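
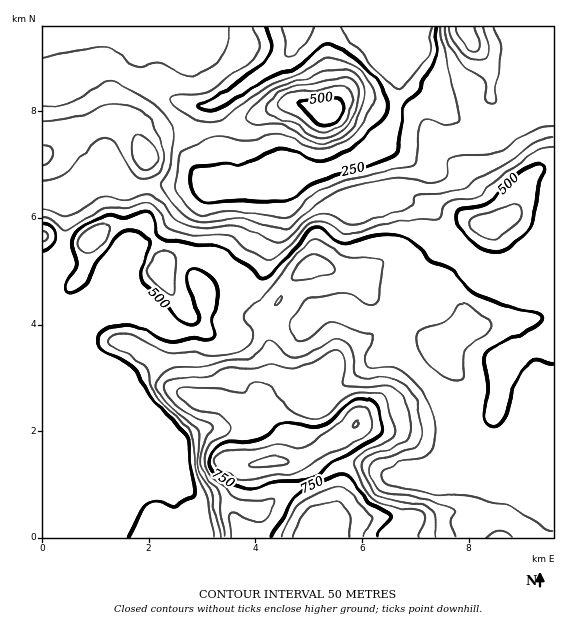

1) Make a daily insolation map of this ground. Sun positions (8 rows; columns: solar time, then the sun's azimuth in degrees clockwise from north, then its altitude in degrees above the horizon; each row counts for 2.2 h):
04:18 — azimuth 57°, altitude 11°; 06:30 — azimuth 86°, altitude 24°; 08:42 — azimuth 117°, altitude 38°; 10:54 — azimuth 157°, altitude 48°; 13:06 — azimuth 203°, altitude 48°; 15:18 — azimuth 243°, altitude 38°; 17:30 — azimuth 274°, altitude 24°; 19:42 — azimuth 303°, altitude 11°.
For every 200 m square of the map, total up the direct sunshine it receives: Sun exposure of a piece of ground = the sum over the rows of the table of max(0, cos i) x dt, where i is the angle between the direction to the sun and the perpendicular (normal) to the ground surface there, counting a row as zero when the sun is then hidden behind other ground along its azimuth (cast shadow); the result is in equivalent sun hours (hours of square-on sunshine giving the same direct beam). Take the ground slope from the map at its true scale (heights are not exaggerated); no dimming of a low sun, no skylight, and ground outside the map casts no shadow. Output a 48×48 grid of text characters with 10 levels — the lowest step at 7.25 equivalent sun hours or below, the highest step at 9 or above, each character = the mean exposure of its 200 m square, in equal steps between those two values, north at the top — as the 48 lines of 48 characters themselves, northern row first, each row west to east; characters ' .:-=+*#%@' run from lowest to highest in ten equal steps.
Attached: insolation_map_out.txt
#####*###########*#*+*####***######+++*#+=*#####
****++**#########*#***###++++**####++#%%#=*#####
*+++*****#######+*######+===-=+###+==*%%%#######
***###*********++#%%%*+=--=-..:+*+=:-*#%%%######
#######*****+==+#%%%*=.  :-:.  :=---+*##%%######
#####****##%###%%%*+-    .:---:-=++*############
###****+++*#%%%%%+=:   :---=++*++++*############
***++***+==++*##+=--=+#%#*+**###*****####%######
===+*###****+====+*##%%%%%%%%###**##**##%%%#####
+++*#%%##*+*######%%##%@@@%%%%%*++###**######*++
###%%%%#*+=*#%%%%%%%#*%%@%%%%%*++=###****###*+--
##%%%%%#*+-+#%%%%%%%***%%%%%%*++==####******=--=
##%%%###%%#**#%%%%%%*++*#%%%*++-:+*####***+=:-+*
%%%%###+%%%%#**%%%%%#######*+=-::-=*###**+=--+##
%%#######%%##*+##########*=:..::-===+****+==+##%
#####**#*+==+++*########+-::=+*###*+====++++*###
####+=--:::-==+**++++***==+##%%#####*+---==+*###
-+*+-.:--=------:..:-=+=..=+###+===+***+--=*##*#
 :=. :+###*=-:   .::--=:  :-=-::-==++###***#%###
+== -*#%%%#=-:.:-=++++=. ----::=+**####%%%%%%###
%#**%%%*##*==++==+***+- .==-==+*****##**%%%%#%##
%+*%%%*+#+-=*###*+++*+: -*+=+**#####**###%%%%###
##*######=+**#%%%#+++=:-*##**####%%##++#########
##+#####*#%#*###%%#**==#%%%%#####%####++########
###%####+#%%**######+=*%%%%%%%########*++*######
##%%#####+%%#*#####*++##%%%%%%%########*+++***##
##########*%%######**#%#######%#########***++***
######*+*###%%####################*****#****####
#####=::--+######%%#######*++*#####****###%%%%##
#####***+====++*###******+===*##%###**#%%%%%%###
####*%%%%#++=====--=+*++=--++*###########%######
#####**%%%#*+++-. .-+*=--=+#******##%%%######***
#######*#%*======++=+**+**##*==--=+#%%%#*####*#*
########*#*=---=+##***#%%%%#*-.:---*#%%%####*#%#
########+*%%#**+++*##**#%%#*-  -++=+*#%%%#####%%
########++#%%%%%##*##*++*#*-..:=**++*##%%#######
#######*+++#%%%%%%####+=---.:++=***+*###########
#######*++++#%%###%###*+=:.:*##*+**+*###########
########*++++#*=--+++++**++*%%%%%%####%%####%###
##########*++=+..::::-=+**%%%@@%@%%%###%%#######
############--+-=*+++***#%%%%%%%%%%#############
###########*-:*#%%%%%%%%%%##*=+###***###########
###########++-#%%@%%%%%%%#+==::=====+###########
##########====*%%%%%%###+--==:  ...:=+=++***####
#########+--==+**#%%%%*=:-=*+-.     .-=++++***##
########**+-=+=***####+-=*###*=--==--*###*******
########**#***=+##***+--*########%%#**####******
########*#####==*****+=+#########%%#**#######***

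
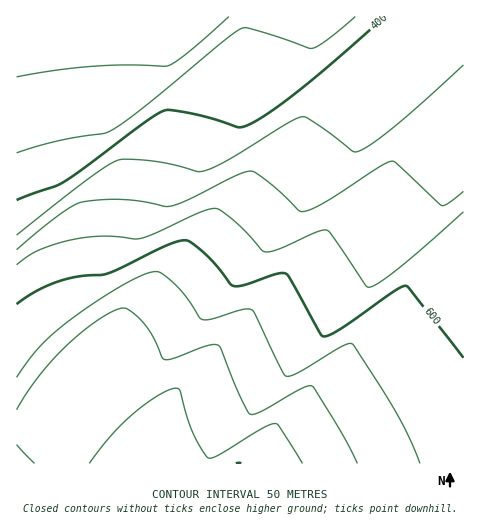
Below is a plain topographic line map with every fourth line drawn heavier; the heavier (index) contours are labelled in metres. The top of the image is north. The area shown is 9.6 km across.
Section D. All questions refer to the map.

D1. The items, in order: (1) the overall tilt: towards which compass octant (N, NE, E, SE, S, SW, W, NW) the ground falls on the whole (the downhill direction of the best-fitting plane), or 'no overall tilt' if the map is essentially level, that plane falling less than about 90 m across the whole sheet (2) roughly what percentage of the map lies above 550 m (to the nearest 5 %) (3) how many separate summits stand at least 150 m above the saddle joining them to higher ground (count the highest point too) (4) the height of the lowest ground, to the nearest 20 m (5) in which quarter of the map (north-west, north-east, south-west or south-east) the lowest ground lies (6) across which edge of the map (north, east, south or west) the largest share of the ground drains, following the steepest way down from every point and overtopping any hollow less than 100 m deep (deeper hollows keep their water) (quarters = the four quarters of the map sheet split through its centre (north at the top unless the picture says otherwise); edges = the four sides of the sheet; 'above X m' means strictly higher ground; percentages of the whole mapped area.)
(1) Overall the map slopes down towards the north.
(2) Ground above 550 m makes up about 50 % of the sheet.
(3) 1 summit rises at least 150 m above its surroundings.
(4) The lowest point is down at roughly 280 m.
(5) The lowest point lies in the north-west quarter of the map.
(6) Most of the ground drains across the northern edge.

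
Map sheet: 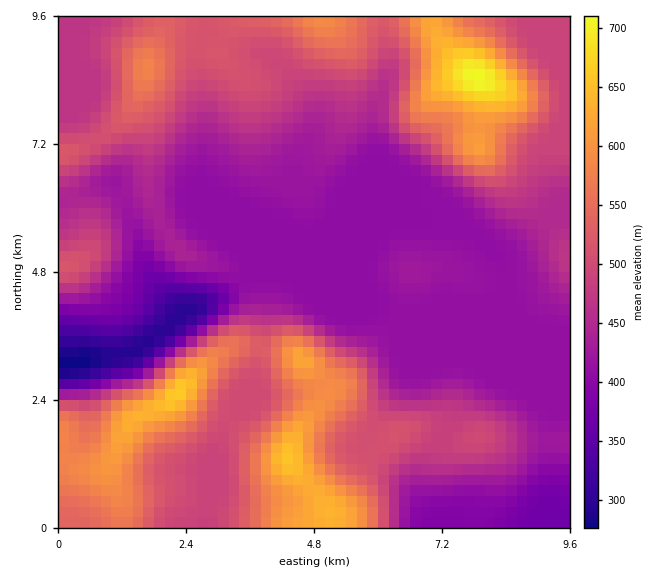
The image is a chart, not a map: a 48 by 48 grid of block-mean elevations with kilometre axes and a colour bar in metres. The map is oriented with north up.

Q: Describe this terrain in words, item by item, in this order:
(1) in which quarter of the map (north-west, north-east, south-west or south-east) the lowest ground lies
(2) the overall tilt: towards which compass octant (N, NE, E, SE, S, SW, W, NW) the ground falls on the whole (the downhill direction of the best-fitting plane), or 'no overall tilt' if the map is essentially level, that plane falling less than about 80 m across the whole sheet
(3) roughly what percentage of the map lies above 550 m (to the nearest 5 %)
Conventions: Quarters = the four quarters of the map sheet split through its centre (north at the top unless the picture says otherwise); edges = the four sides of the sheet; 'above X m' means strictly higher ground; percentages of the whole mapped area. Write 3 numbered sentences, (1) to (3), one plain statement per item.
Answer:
(1) The lowest ground is in the south-west quarter.
(2) On the whole the map has no overall tilt.
(3) About 20 % of the map lies above 550 m.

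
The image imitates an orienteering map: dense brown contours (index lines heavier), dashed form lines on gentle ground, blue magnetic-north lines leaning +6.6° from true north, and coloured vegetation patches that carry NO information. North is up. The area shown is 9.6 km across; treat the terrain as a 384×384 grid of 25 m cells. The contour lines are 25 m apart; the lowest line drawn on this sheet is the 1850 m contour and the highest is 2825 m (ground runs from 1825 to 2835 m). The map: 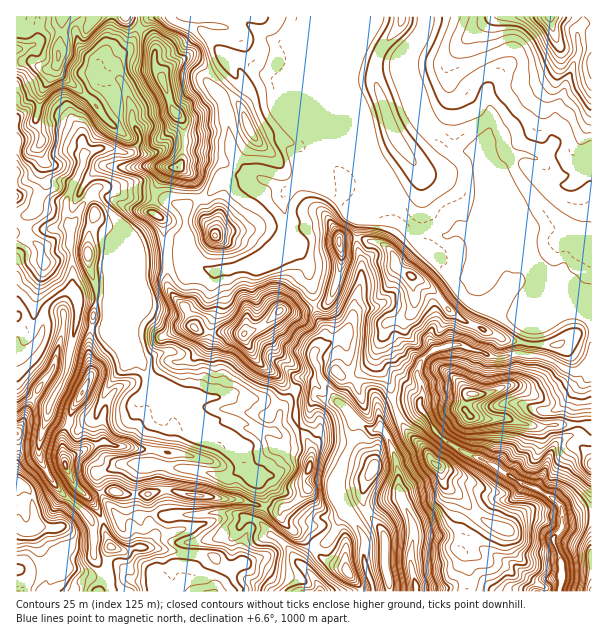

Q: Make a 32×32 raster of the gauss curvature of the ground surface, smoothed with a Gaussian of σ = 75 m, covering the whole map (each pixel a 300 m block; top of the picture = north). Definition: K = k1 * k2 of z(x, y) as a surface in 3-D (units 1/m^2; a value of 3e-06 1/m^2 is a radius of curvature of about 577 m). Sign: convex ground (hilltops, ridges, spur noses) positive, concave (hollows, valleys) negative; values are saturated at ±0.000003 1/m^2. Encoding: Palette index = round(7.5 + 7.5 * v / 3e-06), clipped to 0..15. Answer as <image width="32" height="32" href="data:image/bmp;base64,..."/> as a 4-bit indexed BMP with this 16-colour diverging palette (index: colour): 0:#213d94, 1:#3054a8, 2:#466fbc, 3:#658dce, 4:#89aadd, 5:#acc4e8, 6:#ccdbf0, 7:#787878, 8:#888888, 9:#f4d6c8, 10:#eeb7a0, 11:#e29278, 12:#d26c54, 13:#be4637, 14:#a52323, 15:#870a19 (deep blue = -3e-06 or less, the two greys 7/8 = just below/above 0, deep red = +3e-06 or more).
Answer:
<image width="32" height="32" href="data:image/bmp;base64,Qk12AgAAAAAAAHYAAAAoAAAAIAAAACAAAAABAAQAAAAAAAACAAATCwAAEwsAABAAAAAAAAAAlD0hAKhUMAC8b0YAzo1lAN2qiQDoxKwA8NvMAHh4eACIiIgAyNb0AKC37gB4kuIAVGzSADdGvgAjI6UAGQqHAHd3eIiHh4d3d2OHd2d3eDqHh3Z5d4eYiXb5emh3h5j2h3d9WWd4eEY4mKdph3h6DJboSYd4h4iadVa1pWeNe3J1YxqFl2aSxmWDdnZ2d6pzqGsODUrIaHX6dZuJeIbiZcLV9ZdoaHiZenqWiWeCpXoI83l2l4d3dpd6mO+Kh6aImHlZh3eHh4dnZjY0R3d3Z9cEeIiHd3h2iISiVu9Hh4cHfFeIeHh4dZiaZcenqId4m3yld3d4hkd2Zmd3q1xneIeY93aXeniYWmd3XJiXdneIdld2eGaYaNeIhjeWhleYiFcoeC9Q9Hh3mJh3eJiIh3e3t3qXeaT8CXeGh4h3h3d2ajd4Wohnlnt3d3SYd3d3inhndmh4aVaFaYjHiIiHh3pop4hoRniHdoioh4d3eHh4h2iIaK9neH+EdoeHeHh4eIiHinSaZ3dwqGd3h3eHd3eFdmmIVoeHdoh3eHd4h3d2d5iTZieId3eHh4d3d3iIiJWHNf93eHeHd4eHh3eHd2iJhpZzd3d4d3d4d3h3d3h3eWuJU3eJd3iHh4d4iIiHpZmHiNx3iIiIiHiHeId3h2XEd3gndneIh3iHiIh4d4iIZod6mpeHh3d4eHh3d3d4h6iHaYdYd3d3d3h4d4iHh3mEmXuXaIiIeHd3d4d4mIeHeJZRt3eId3iIiXh3h2qH"/>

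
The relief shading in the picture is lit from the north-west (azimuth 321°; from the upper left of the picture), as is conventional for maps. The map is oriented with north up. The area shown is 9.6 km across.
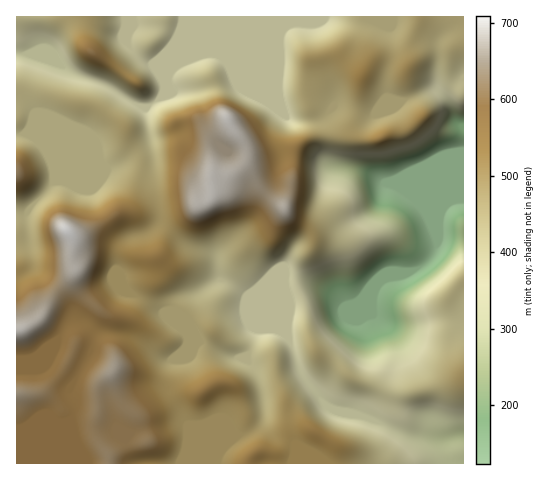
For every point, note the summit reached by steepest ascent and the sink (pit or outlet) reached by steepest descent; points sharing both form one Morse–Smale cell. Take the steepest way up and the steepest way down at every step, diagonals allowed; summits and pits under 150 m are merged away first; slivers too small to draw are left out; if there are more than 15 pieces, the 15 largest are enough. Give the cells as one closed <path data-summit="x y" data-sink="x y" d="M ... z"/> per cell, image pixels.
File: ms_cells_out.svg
<path data-summit="67 231" data-sink="463 200" d="M463 16l-280 1-2 16-19 43 2 7 0 12 9-3 34-5 25-9 0-5 21 21 17 10 18 15 5 2 21 0 8-2 6 13-2 23 6 10 32 5 21 13 12 2 41 18 10 0-8 13-2 25-6 15-18 14-14 2-16 6-14 19-12 6-12 3-12-12-11-7-21-10-15-2-3 3 2 14 4 12-3 32-11-6-24-24-6-11-28-17-1-16-4-9-28-9-27-23 0-13-5-23 1-32-8-44-44-25-28-10-26-16-17-5-15 1 0 79 15 2 12 11 9 16 2 14-2 9-26 28-10 1 1 250 447-1z"/><path data-summit="228 119" data-sink="463 200" d="M234 74l-2 4-25 9-41 7-20 15 8 44-1 32 5 23 0 13 27 23 28 9 3 4 1 15 3 8 14 6 12 9 6 11 22 22 13 8 3-22 0-10-6-18 0-8 3-3 15 2 21 10 11 7 12 12 24-9 14-19 16-6 14-2 18-14 6-15 2-25 7-13-9 0-41-18-12-2-21-13-32-5-6-10 2-23-6-13-8 2-21 0-5-2-18-15-17-10z"/><path data-summit="91 52" data-sink="463 200" d="M182 16l-165 0-1 37 15 0 17 5 26 16 28 10 25 16 19 8 17-13 1-12-2-7 19-43 2-7z"/><path data-summit="17 174" data-sink="463 200" d="M27 134l-11 0 1 79 9 0 22-23 6-10-1-14-8-16-11-13z"/>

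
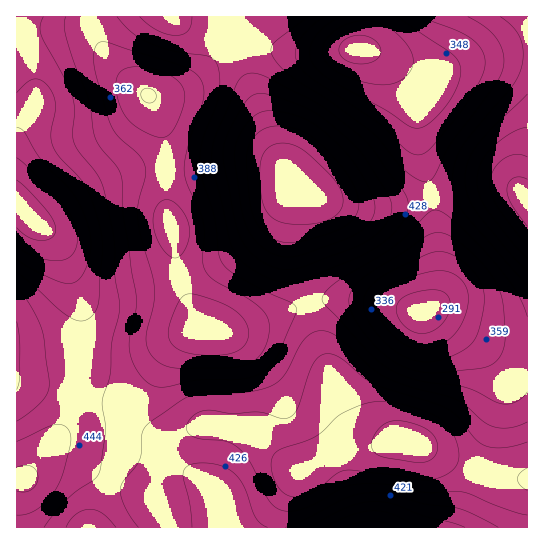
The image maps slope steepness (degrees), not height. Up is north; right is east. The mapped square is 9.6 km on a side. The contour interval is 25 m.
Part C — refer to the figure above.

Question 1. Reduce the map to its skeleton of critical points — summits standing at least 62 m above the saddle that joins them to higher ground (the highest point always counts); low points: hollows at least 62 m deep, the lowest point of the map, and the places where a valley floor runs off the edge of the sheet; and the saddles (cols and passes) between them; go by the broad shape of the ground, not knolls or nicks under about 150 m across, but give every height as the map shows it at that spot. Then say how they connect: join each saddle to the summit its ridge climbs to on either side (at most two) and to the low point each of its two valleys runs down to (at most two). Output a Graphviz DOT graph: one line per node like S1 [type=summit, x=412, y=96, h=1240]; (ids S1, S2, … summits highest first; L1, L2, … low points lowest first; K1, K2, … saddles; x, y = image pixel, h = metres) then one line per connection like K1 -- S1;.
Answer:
graph terrain {
  S1 [type=summit, x=305, y=191, h=547];
  S2 [type=summit, x=22, y=209, h=537];
  S3 [type=summit, x=527, y=202, h=537];
  S4 [type=summit, x=410, y=442, h=510];
  L1 [type=low, x=425, y=311, h=285];
  L2 [type=low, x=358, y=49, h=291];
  L3 [type=low, x=149, y=95, h=323];
  L4 [type=low, x=369, y=527, h=336];
  K1 [type=saddle, x=477, y=471, h=465];
  K2 [type=saddle, x=110, y=479, h=421];
  K3 [type=saddle, x=431, y=197, h=405];
  K4 [type=saddle, x=309, y=303, h=403];
  K1 -- S4;
  K1 -- L1;
  K1 -- L4;
  K2 -- S2;
  K2 -- S4;
  K2 -- L4;
  K3 -- S1;
  K3 -- S3;
  K3 -- L1;
  K3 -- L2;
  K4 -- S1;
  K4 -- S4;
  K4 -- L1;
  K4 -- L3;
}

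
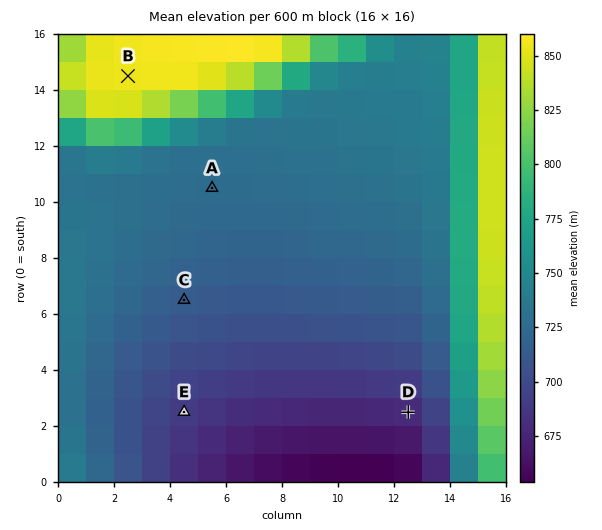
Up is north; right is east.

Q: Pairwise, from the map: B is higher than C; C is lower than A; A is higher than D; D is lower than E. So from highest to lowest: B A C E D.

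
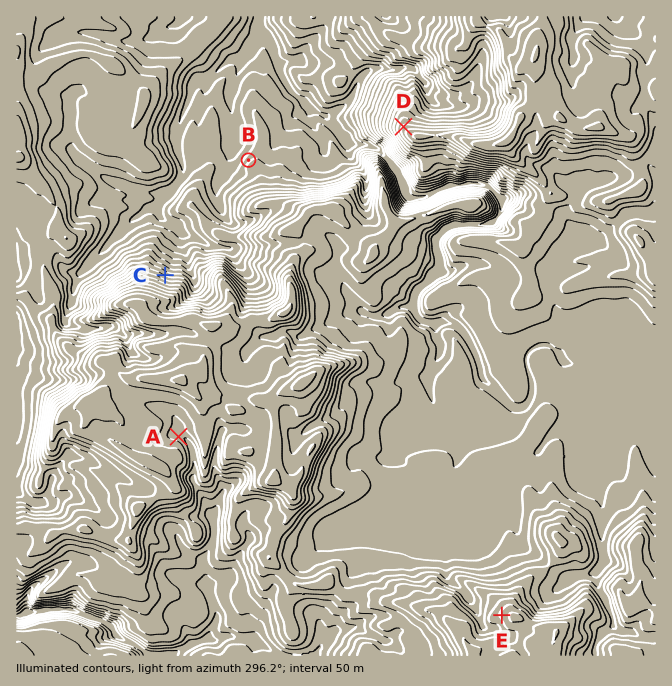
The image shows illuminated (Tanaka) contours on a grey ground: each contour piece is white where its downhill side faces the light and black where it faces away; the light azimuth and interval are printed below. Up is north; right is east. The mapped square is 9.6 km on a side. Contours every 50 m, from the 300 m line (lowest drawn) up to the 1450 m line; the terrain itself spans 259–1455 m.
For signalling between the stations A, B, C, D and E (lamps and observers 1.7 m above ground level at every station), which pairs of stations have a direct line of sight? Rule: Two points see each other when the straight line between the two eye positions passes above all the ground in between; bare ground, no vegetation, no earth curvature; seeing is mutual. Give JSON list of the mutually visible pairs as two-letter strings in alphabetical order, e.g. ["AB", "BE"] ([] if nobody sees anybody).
["BC", "BD", "CD"]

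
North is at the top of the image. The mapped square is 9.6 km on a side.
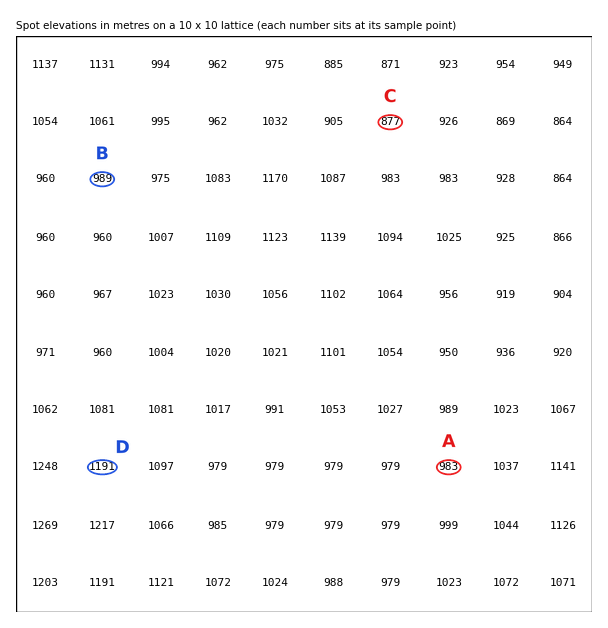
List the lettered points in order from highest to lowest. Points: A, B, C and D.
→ D B A C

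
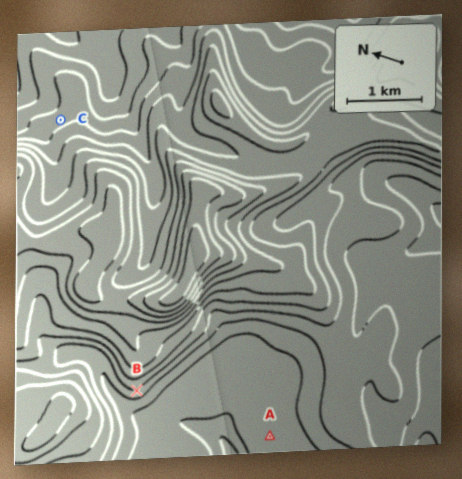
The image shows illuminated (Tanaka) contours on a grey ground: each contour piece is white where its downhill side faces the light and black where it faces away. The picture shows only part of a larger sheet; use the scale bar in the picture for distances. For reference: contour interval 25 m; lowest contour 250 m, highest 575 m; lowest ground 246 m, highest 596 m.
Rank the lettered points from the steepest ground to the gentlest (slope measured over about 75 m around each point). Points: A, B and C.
B C A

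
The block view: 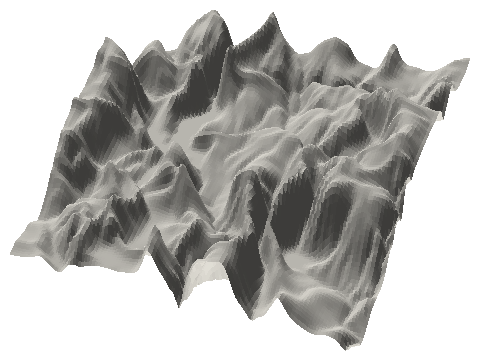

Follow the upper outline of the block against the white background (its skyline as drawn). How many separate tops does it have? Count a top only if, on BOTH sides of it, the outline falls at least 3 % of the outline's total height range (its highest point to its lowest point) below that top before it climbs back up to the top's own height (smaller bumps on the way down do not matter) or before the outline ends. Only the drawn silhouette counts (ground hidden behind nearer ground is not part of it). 6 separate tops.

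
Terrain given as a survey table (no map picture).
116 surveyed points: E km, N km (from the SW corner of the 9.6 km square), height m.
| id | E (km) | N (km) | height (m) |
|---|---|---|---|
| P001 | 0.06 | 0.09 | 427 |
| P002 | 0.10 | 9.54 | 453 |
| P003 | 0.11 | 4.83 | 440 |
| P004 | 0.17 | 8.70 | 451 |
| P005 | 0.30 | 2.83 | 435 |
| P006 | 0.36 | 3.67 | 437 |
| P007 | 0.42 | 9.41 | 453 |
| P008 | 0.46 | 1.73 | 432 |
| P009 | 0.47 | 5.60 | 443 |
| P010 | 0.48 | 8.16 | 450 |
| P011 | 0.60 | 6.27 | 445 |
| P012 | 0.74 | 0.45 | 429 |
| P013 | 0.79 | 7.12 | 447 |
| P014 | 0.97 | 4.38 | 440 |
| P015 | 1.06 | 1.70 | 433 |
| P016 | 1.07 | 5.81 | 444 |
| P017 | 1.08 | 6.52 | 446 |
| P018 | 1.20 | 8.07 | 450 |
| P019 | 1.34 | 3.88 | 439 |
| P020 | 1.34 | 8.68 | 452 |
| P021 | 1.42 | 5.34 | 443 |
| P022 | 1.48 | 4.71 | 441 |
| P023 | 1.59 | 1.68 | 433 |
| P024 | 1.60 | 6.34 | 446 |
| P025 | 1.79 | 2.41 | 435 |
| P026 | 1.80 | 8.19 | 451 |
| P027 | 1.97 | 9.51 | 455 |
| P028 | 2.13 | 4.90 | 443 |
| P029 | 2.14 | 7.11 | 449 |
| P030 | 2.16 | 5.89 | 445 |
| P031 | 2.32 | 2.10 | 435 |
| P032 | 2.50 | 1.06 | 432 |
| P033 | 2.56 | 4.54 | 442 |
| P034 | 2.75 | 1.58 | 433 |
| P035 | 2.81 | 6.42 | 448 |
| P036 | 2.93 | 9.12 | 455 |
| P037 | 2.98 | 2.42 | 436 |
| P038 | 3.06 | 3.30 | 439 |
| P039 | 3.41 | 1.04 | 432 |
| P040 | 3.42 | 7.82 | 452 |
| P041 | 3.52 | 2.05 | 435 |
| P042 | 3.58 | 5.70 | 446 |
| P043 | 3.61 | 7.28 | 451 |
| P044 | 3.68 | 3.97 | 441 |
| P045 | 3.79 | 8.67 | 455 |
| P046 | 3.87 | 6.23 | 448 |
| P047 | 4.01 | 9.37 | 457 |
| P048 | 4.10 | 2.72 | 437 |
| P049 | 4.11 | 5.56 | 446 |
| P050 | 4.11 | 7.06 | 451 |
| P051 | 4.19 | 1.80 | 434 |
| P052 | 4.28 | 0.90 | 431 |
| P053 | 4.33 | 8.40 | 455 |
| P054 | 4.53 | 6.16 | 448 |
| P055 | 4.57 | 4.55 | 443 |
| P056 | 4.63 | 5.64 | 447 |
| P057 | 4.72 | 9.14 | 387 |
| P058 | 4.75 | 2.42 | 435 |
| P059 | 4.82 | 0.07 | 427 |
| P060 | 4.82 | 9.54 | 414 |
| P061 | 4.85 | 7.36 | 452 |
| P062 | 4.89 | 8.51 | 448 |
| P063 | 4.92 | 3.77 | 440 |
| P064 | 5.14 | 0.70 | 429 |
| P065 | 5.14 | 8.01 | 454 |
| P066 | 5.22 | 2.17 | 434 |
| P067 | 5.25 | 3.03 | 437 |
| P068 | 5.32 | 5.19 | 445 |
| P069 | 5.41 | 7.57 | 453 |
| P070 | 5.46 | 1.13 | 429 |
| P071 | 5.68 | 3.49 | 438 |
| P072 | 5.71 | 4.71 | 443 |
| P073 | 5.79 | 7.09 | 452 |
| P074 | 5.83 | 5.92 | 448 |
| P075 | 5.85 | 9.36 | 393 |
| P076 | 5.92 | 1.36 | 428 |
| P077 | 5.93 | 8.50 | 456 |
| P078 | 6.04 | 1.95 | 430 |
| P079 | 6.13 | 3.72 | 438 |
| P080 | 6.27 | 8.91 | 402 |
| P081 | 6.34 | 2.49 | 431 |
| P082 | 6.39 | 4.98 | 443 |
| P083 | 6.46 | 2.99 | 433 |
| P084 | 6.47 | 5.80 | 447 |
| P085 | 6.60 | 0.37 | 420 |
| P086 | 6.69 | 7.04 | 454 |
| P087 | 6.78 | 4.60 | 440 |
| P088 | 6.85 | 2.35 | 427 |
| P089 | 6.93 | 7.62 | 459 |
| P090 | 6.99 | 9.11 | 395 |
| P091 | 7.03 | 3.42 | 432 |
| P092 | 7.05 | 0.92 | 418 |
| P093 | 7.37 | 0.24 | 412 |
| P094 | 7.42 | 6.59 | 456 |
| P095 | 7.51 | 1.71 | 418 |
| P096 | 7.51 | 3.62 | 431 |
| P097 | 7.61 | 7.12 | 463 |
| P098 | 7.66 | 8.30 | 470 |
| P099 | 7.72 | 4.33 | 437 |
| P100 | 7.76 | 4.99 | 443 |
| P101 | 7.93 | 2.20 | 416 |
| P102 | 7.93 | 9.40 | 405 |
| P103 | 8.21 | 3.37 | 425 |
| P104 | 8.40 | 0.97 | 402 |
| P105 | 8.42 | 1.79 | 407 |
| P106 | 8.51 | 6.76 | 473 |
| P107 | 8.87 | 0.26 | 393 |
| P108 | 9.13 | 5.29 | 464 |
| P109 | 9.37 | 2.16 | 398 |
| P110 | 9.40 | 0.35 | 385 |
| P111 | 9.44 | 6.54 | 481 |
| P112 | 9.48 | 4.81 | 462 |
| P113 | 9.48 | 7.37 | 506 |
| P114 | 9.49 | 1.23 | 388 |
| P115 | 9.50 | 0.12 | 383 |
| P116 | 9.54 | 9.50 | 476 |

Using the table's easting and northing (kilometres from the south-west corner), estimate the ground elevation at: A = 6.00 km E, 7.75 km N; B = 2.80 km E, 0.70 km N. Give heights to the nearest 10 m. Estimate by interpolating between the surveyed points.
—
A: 450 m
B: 430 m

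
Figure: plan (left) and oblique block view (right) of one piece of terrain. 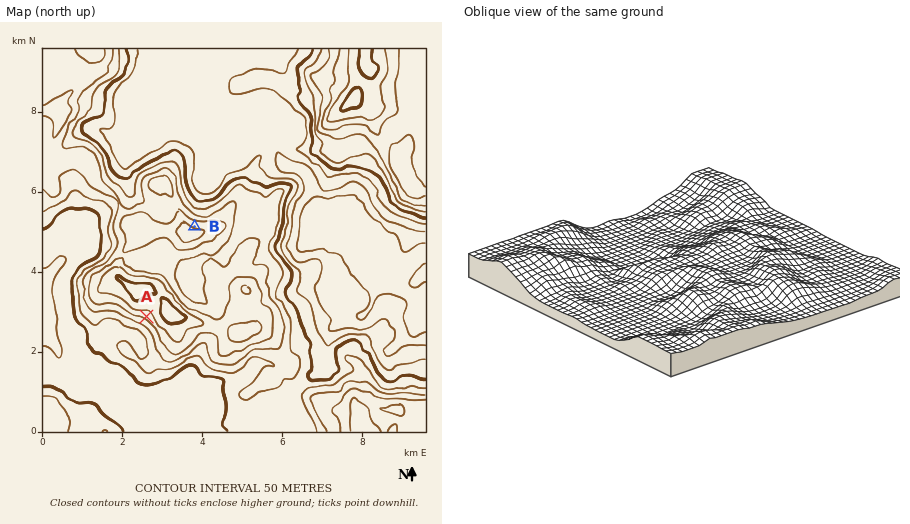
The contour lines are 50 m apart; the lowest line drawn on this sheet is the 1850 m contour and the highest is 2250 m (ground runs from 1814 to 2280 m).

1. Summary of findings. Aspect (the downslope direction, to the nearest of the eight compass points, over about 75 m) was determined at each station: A SW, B N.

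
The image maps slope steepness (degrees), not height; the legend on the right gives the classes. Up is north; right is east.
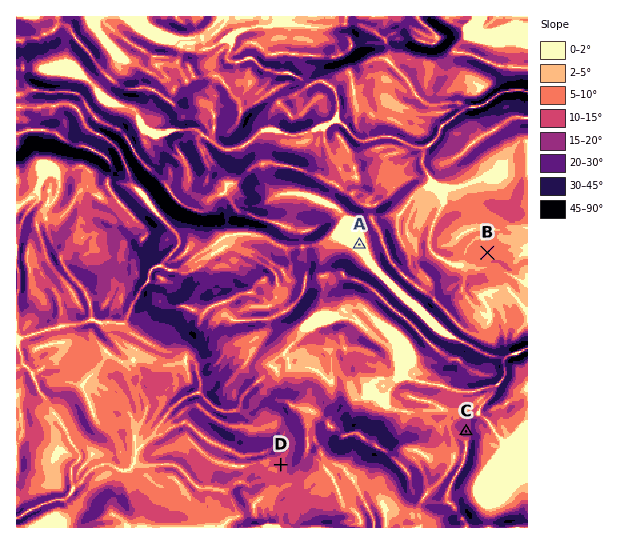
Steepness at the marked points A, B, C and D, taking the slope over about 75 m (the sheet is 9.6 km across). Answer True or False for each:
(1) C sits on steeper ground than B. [True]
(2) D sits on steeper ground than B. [True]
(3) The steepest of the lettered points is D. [False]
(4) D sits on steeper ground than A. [True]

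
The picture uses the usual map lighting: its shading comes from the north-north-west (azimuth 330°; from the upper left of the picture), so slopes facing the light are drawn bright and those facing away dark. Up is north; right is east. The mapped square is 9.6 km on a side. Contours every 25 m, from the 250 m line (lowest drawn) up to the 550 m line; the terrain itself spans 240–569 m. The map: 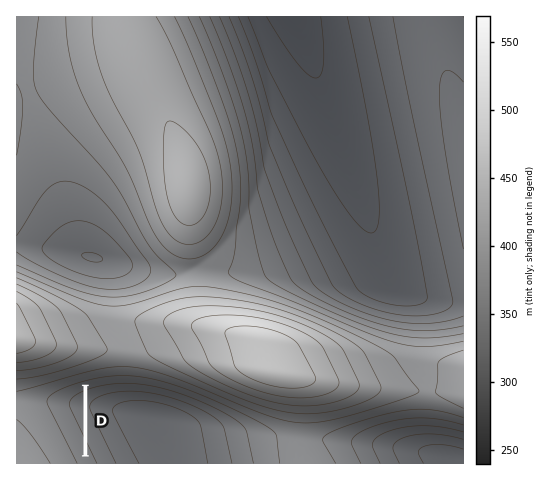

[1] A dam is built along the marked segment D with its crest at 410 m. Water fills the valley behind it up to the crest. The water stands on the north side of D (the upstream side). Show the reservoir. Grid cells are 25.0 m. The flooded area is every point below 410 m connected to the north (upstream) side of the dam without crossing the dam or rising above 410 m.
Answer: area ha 38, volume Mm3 3.8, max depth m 27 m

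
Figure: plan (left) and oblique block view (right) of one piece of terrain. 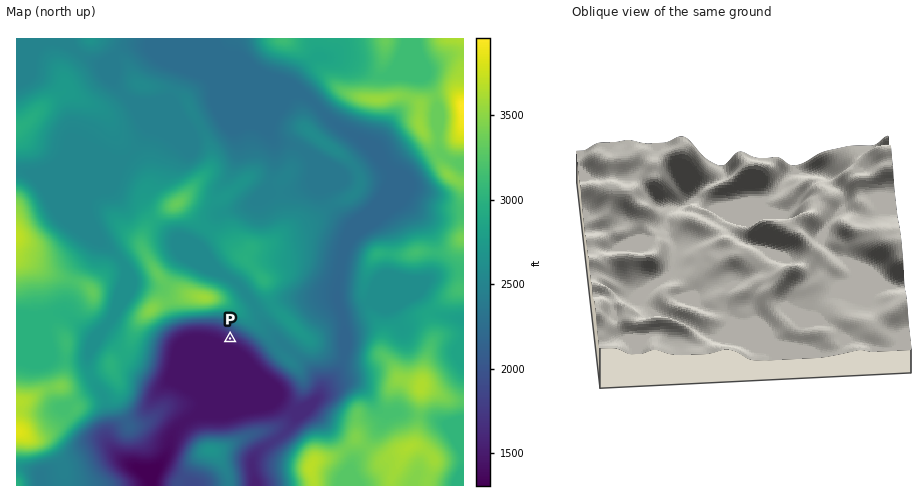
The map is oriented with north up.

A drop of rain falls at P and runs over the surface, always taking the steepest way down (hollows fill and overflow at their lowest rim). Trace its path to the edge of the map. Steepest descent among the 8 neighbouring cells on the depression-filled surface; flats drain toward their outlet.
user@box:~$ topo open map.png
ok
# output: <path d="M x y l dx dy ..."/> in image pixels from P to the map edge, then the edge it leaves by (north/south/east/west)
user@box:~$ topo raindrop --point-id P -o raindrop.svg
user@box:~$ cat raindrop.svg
<path d="M230 338l-3 4 0 40-38 37-6 3-9 10-3 8-2 8-4 9-7 9-1 8-6 11"/>
exit: south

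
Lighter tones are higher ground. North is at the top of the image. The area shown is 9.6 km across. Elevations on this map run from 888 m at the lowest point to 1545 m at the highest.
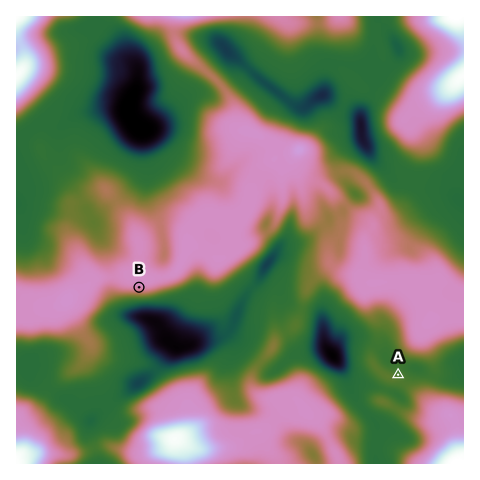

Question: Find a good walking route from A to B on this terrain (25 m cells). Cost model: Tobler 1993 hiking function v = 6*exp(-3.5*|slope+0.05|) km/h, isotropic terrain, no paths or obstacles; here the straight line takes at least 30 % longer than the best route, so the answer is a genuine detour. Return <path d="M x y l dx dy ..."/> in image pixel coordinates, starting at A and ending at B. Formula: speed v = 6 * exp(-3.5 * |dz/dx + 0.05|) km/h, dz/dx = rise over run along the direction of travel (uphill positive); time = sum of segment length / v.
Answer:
<path d="M398 375l-16-17-4-7-7-7-3-7-4-3-11-6-3-2-14-7-8-8-7-4-30 0-31-15-9 0-2-1-45 0-2-1-58 0-5-3"/>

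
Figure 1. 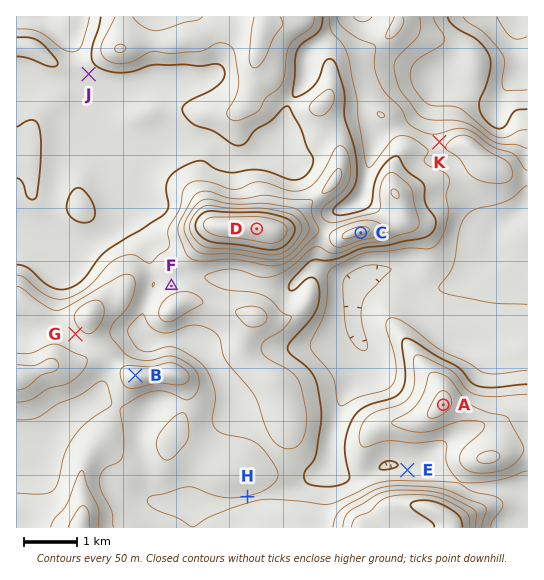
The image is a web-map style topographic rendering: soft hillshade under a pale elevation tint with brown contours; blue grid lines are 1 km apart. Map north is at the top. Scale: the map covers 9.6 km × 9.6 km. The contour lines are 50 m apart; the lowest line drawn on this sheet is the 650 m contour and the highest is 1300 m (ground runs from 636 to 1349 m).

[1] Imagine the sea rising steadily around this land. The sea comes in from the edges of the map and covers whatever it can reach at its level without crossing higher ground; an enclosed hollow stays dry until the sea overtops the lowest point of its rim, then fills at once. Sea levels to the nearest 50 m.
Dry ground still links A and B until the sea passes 1050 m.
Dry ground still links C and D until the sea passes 1100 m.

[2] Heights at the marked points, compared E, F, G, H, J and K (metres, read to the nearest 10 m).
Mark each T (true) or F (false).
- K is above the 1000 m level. F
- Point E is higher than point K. T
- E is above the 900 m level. T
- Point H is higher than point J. T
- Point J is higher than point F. F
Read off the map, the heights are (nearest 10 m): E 1010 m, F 1070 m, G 1130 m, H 1050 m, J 980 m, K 930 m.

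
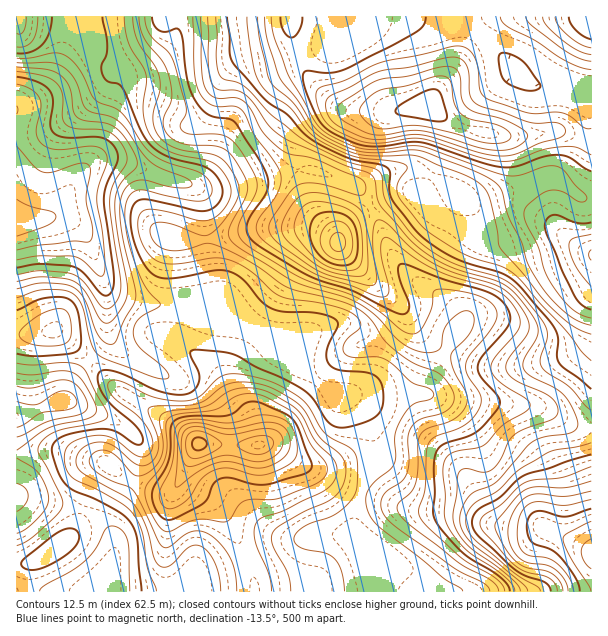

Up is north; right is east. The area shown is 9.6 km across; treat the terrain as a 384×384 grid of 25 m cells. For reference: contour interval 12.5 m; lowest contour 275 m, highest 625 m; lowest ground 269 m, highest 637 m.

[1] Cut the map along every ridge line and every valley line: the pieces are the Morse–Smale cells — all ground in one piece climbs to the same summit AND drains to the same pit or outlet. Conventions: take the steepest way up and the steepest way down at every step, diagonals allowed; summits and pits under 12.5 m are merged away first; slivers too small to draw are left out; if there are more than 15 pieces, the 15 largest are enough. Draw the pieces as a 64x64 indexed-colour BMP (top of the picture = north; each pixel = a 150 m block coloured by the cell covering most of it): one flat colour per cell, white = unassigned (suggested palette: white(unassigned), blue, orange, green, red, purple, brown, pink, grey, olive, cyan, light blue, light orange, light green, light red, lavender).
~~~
<image width="64" height="64" href="data:image/bmp;base64,Qk12CAAAAAAAAHYAAAAoAAAAQAAAAEAAAAABAAQAAAAAAAAIAAATCwAAEwsAABAAAAAAAAAA////ALR3HwAOf/8ALKAsACgn1gC9Z5QAS1aMAMJ34wB/f38AIr28AM++FwDox64AeLv/AIrfmACWmP8A1bDFAMzMzMzMmZmZkRERERERERERERERAAAABEREREREREREzMzMzMyZmZmREREREREREREREREAAABERERERERERETMzMzMzJmZmZEREREREREREREREQAERERERERERERERADMzMzMyZmZERERERERERERERERREREREREREREREREAADMzMzJmZmRERERERERERERERREREREREREREREREQAAAzMzMmZmZERERERERERERERRERERERERERERERERAAAAMzMyZmZkRERERERERERERFEREREREREREREREREAAAADMyZmZmREREREREREREREUREREREREREREREREQAAAAMyZmZmZERERERERERERERRERERERERERERERERAAAAO6ZmZmZkRERERERERERERFEREREREREREREREREDu7u7pmZmZmREREREREREREREURERERERERERERERETu7u7umZmZl3cRERERERERERERFERERERERERERERERO7u7u7pmZd3dxEREREREREREREURERERERERERERERE7u7u7u6Xd3d3cRERERERERERERRERERERERERERERETu7u7u53d3d3dxEREREREREREREURERERERERERERERHfu7nd3d3d3d3cRERERERERERERREREREREREREREREd3d3d3d3d3d3dxERERERERERERFERERERERERERERER3d3d3d3d3d3dxEREREREREREREURERERERERERERERHd3d3d3d3d3dxEREREREREREREURERERERERERERERmd3d3d3d3d3cRERERERERERERERREREREREREREREZmbd13d3d3d3cRERERERERERERERRERERERERERERGZmZt3d13d3d3ERERERERERERERERRERERERGZmZmZmZmZm3d3dd3dxEREREREREREREREVVVVVVVVmZmZmZmZmZmbd3d13dxERERERERERERERFVVVVVVVVWZmZmZmZmZmZt3d3ddxERERERERERERERFVVVVVVVVVVmZmZmZmZmZm3d3d3RERERERERERERERFVVVVVVVVVVWZmZmZmZmZmbd3d3YgREREREREREREREVVVVVVVVVVVVmZmZmZmZmZt3d3YiIEREREREREREREVVVVVVVVVVVVWZmZmZmZmZm3d3YiIgRERERERERERFVVVVVVVVVVVVVVmZmZmZmZmaIiIiIiBERERERERERVVVVVVVVVVVVVVVWZmZmZmZmZoiIiIiIERERERERERVVVVVVVVVVVVVVVVZmZmZmZmZmiIiIiIgRERERERFVVVVVVVVVVVVVVVVVVmZmZmZmZmaIiIiIiBESIiIiIlVVVVVVVVVVVVVVVVVmZmZmZmZmZoiIiIiIIiIiIiIiVVVVVVVVVVVVVVVVZmZmZmZmZmZmiIiIiIgiIiIiIiJVVVVVVVVVVVVVVVZmZmZmZmZmZmaIiIiIgiIiIiIiIlVVVVVVVVVVVVVbtmZmZmZmZmZmZoiIiIiCIiIiIiIlVVVVVVVVVVVVVVu7ZmZmZmZmZmZmiIiIiIIiIiIiIiVVVVVVVVVVVVVVu7tmZmZmZmZmZmaIiIiIIiIiIiIiJVVVVVVVVVVVVVu7u7ZmZmZmZmZmZoiIiIgiIiIiIiIlVVVVVVVVVVVVW7u7u2ZmZmZmZmZmiIiIgiIiIiIiIiVVVVVVVVVVVVVbu7u7ZmZmZmZmZmYiKIgiIiIiIiIiJVVVVVVVVVVVVbu7u7u2ZmZmZmZmZiIiIiIiIiIiIiIlVVVVVVVVVVVVu7u7u7ZmZmZmZmZmIiIiIiIiIiIiIiVVVVVVVVVVVVu7u7u7tmZmZmZmZmYiIiIiIiIiIiIiVVVVVVVVVVVVu7u7u7uzMzM2ZmZmMyIiIiIiIiIiIiIzMzNVVVVVVVM7u7u7szMzMzMzZmMzIiIiIiIiIiIiIiMzMzMzVVUzMzM7u7szMzMzMzMzMzMiIiIiIiIiIiIiIjMzMzMzMzMzMzMzMzMzMzMzMzMzMyIiIiIiIiIiIiIiMzMzMzMzMzMzMzMzMzMzMzMzMzMzIiIiIiIiIiIiIiIjMzMzMzMzMzMzMzMzMzMzMzMzMzMiIiIiIiIiIiIiIiMzMzMzMzMzMzMzMzMzMzMzMzMzMyIiIiIiIiIiIiIiIzMzMzMzMzMzMzMzMzMzMzMzMzMzIiIiIiIiIiIiIiIiMzMzMzMzMzMzMzMzMzMzMzMzMzMiIiIiIiIiIiIiIiIzMzMzMzMzMzMzMzMzMzMzMzMzM/IiIiIiIiIiIiIiIjMzMzMzMzMzMzMzMzMzMzMzMzMz//IiIiIiIiIiIiIiMzMzMzMzMzMzMzMzMzMzMzMzMzr//yIiIiIiIiIiIiIzMzMzMzMzMzMzMzMzMzMzOqqqqv//IiIiIiIiIiIiIiMzMzMzMzMzMzMzMzMzMzOqqqqq///yIiIiIiIiIiIiIiMzMzMzMzMzMzMzMzMzOqqqqqr///IiIiIiIiIiIiIiIiIzMzMzMzMzMzMzMzOqqqqqqv//8iIiIiIiIiIiIiIiIiIiMzMzMzMzMzMzOqqqqqqq///yIiIiIiIiIiIiIiIiIiIiMzMzMzMzMzOqqqqqqqr///IiIiIiIiIiIiIiIiIiIiIjMzMzMzMzOqqqqqqqqv//8iIiIiIiIiIiIiIiIiIiIiMzMzMzMzqqqqqqqqqq"/>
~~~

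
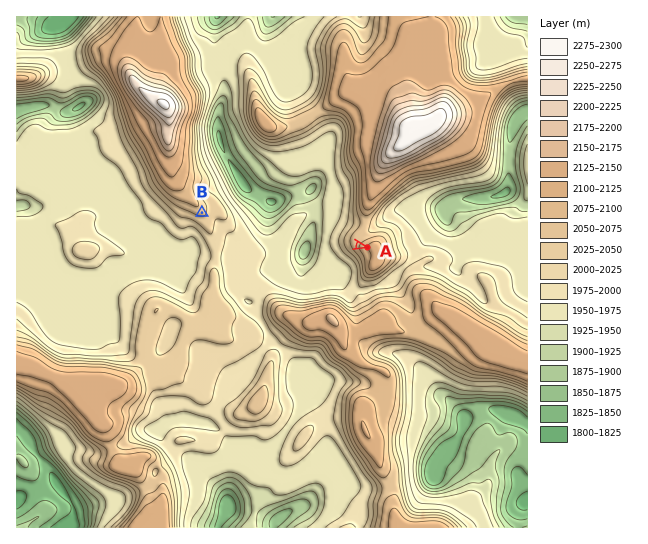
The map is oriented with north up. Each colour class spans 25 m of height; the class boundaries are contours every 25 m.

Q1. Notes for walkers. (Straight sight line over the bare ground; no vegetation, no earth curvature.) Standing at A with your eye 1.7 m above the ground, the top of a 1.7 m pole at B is in view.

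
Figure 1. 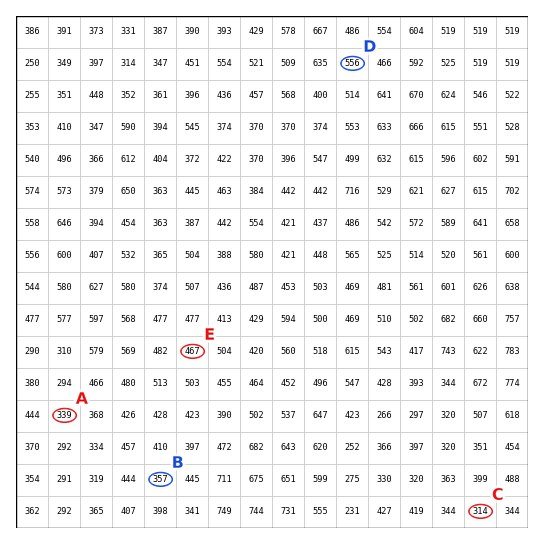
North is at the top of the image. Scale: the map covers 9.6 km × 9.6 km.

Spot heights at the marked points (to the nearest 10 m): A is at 340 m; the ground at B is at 360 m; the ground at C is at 310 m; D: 560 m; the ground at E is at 470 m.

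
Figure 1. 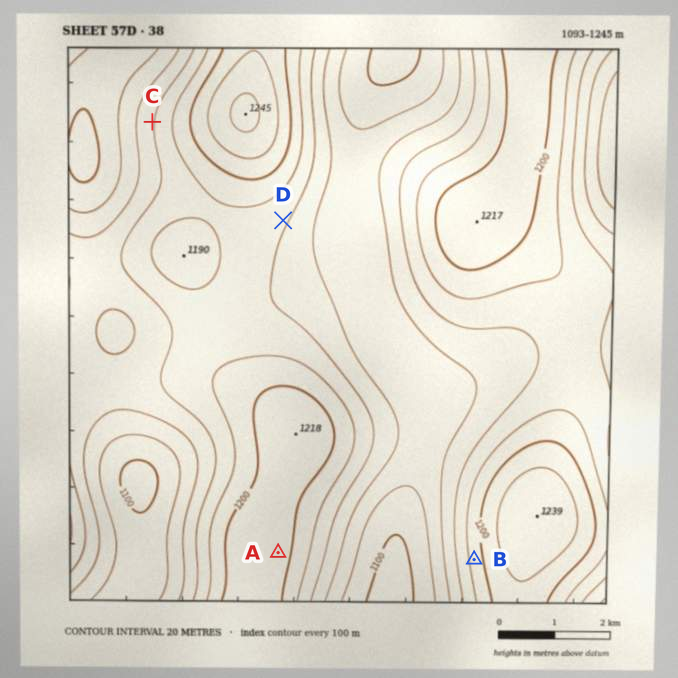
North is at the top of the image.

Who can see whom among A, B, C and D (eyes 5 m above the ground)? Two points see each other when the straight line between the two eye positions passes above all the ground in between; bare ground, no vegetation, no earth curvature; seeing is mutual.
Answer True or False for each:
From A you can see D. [False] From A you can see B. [True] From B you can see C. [False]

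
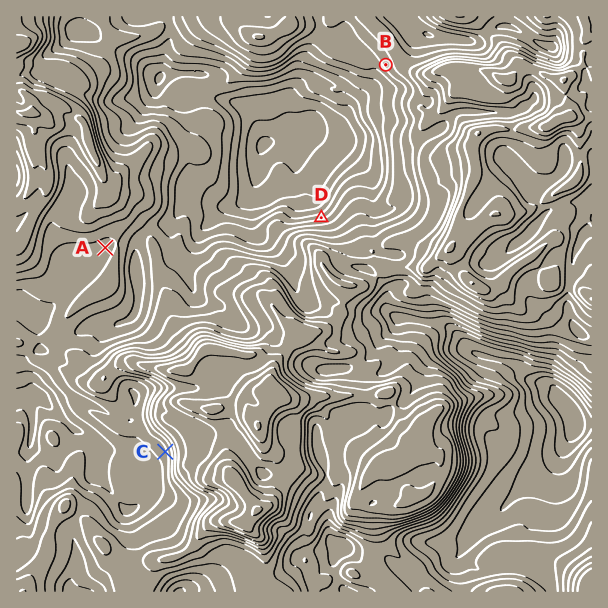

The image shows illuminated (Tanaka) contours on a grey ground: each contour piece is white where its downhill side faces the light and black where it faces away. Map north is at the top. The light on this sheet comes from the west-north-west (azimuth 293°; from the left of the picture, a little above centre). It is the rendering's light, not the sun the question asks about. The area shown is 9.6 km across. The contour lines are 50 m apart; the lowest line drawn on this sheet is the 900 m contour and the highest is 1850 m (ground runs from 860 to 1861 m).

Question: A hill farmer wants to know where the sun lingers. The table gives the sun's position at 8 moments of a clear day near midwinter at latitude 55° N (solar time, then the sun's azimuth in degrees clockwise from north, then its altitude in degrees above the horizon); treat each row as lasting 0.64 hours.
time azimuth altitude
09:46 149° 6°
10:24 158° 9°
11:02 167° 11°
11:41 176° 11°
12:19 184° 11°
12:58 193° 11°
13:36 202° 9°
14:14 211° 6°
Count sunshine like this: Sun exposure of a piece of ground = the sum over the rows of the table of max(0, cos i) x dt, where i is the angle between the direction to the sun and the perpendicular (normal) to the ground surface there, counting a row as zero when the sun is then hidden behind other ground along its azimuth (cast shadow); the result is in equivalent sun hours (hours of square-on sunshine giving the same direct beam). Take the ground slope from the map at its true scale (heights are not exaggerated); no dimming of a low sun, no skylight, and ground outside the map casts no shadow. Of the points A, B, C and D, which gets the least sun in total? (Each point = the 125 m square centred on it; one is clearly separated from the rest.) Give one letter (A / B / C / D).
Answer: D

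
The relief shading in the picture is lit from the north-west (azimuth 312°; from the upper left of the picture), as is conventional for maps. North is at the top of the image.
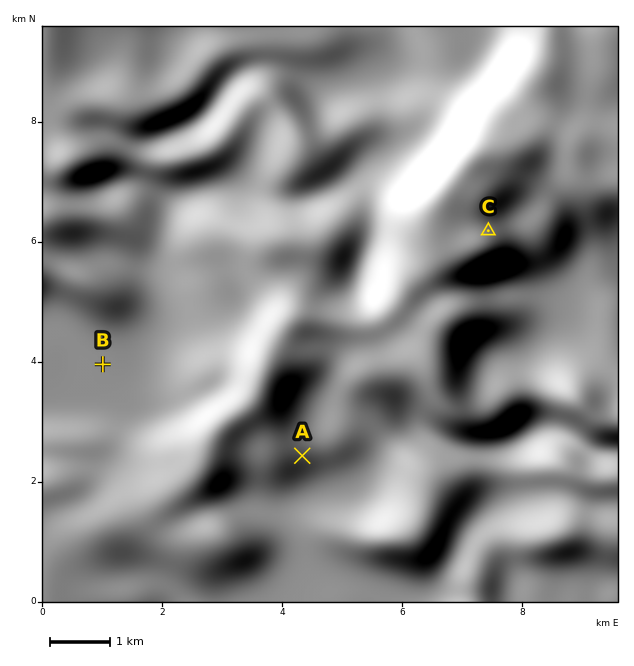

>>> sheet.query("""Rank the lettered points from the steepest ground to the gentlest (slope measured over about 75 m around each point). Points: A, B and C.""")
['C', 'A', 'B']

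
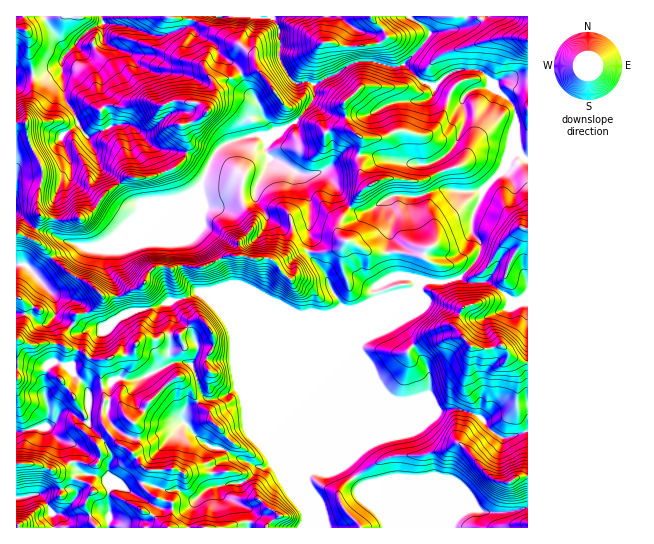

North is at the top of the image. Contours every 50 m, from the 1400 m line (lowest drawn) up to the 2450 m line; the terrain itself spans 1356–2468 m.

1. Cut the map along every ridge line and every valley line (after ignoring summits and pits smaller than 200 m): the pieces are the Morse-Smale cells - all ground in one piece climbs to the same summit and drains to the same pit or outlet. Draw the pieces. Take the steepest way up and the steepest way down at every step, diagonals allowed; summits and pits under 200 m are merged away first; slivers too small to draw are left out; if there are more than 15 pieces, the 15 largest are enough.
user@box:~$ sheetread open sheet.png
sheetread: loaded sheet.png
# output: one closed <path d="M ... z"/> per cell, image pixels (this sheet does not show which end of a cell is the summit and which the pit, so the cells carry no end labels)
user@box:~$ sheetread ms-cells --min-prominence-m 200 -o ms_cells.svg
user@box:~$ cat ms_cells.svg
<path d="M271 16l-78 0-5 10 3 1 7 8 13 6 6 6 2 6 20 16 9 22 8 8 8 20 7 10 6 4-7 3-16-1-29 9-10 9-17 36-16 10-24 24-53 22-18 3-22-7-16-9-10-3-4 1-4 9-14-6 0 80 14 2 11 9 7-1 6-7 20 15 8 1 8-4 18-1 6-7 15-8 24-4 15-7 10-1 22-8 45 19 40 0 15 5 10-3 22 2 12-6 14 0 24-9-4-2-3-12 17-9 14-1 16 5 20 2 18-6 14-15 5-11 0-9-8-9 0-15 9-20 2-8 21-21 9-22 3-33-4-11-17-14-10-16-8-4-18 0-8 3-17 15-11-4-18-18-16 2-15-6-16 0-41 23-10-3-12 2-4-4-11-18-1-34z"/><path d="M418 289l-4 3-27 5-28 12-14 0-12 6-22-2-5 3-20-5-40 0-41-18-8-1-10 5-18 4-15 7-24 4-15 8-6 7-18 1-8 4-8-1-20-15-6 7-7 1-11-9-14-2-1 25 15 7 12-2 18 1 5 4 16 3 9 8 14 0-4 6 0 20 4 13-2 8 0 17 6 11 12 11 8 4 8 9 4 8 7 4-4 9 0 8 11 10 17 6-2 25 140 0 1-34-6-13 0-7 48-113 1-6-61 60-20 48-6 4-10 0-34-18-10-1-10-5-20-22 1-10 19-14 19 0 21-12 139-57 37-37z"/><path d="M405 305l-24 24-16 8-6 6 0 7-6 8-48 116 0 7 6 13 0 33 216 1 1-97-19 6-8 0-7-4-17-18-16-6-27 2-23-10 17-6 1-21-4-11-26-38 0-6z"/><path d="M61 65l-18 10-18 1-9 5 0 41 9 1 4 20 14 28-6 26 3 24-4 8 13 3 16 9 17 6 19 0 57-24 24-24 18-12 9-22-24-13-30-4-20-20-8-4-16 1-8 6-16 5-7-9-8-18-8-11z"/><path d="M105 23l-2 0 0 18-13 7-11 1 17 18 5 10-2 21 10 17 4 10 18 0 22 22 6 2 26 3 21 12 5-2 4-9 10-9 28-8 2-2-3-5 1-9 2 3 4-1-1 5 3-2-3 7 5-5-4 8 11 1 7-3-6-4-7-10-8-20-8-8-9-22-20-16-2-6-6-6-13-6-7-8-6 0-19 8-11 1-30-11z"/><path d="M459 277l-16 6-20-2-4 6 0 6-14 13-6 13 1 8 25 36 4 11-1 21-17 6 23 10 27-2 16 6 17 18 7 4 21-4 6-3 0-132-3-1-6 4-8 0-6-8-18-12-18 2z"/><path d="M17 339l-1 92 30-4 13 13 11 3 5 4 0 19 6 7-8 8 2 11-4-3-18 0-14 5 4 3 8 14 15 6 24-1 11-4 8 5 0 11 60 0 3-13 0-12-17-6-11-10 0-8 4-9-7-4-4-8-8-9-8-4-12-11-6-11 0-17 2-7-4-14 2-24-12-2-9-8-16-3-5-4-18-1-12 2z"/><path d="M369 335l-126 50-21 12-19 0-19 14-1 10 15 18 12 8 13 2 34 18 10 0 6-4 20-48 63-62 3-10z"/><path d="M527 16l-116 0 18 15 0 4-10 15-15 15 19 18 11 4 9-10 16-8 18 0 8 4 10 16 17 14 3 6 1 40 10 11 2-1z"/><path d="M191 16l-174 0-1 63 9-3 18-1 18-10 3 33 8 11 11 22 4 5 4 0 18-8 3-5-13-25 2-21-5-10-19-20 9 2 15-6 3-8-1-12 22 2 25 10 11 1 26-9z"/><path d="M410 16l-138 1 7 10 1 34 8 14 7 8 12-2 10 3 41-23 16 0 15 6 14-2 16-15 10-15 0-4z"/><path d="M515 141l-11 28-21 21-2 8-8 15-1 20 8 9 0 9-5 11-15 16 9 5 18-2 18 12 6 8 8 0 9-4 0-136-12-12z"/><path d="M46 427l-30 6 1 64 21-2 15-6 22 1-2-9 8-8-6-7 0-19-5-4-11-3z"/><path d="M25 123l-9 0 0 90 19 15 5-7-3-24 6-26-14-28z"/><path d="M41 495l-25 3 0 27 2 3 35-1-1-14z"/>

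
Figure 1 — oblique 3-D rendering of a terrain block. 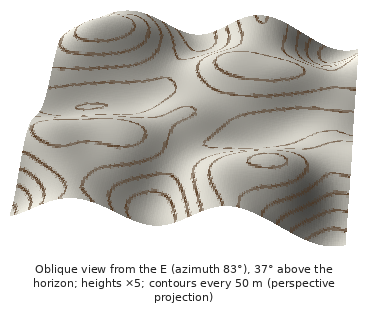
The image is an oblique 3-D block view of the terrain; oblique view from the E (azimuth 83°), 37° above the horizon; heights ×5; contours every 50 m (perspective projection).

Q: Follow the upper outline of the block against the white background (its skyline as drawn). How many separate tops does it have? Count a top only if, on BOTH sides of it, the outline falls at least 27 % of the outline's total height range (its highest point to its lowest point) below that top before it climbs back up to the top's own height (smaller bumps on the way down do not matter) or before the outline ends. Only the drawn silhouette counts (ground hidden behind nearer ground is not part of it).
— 0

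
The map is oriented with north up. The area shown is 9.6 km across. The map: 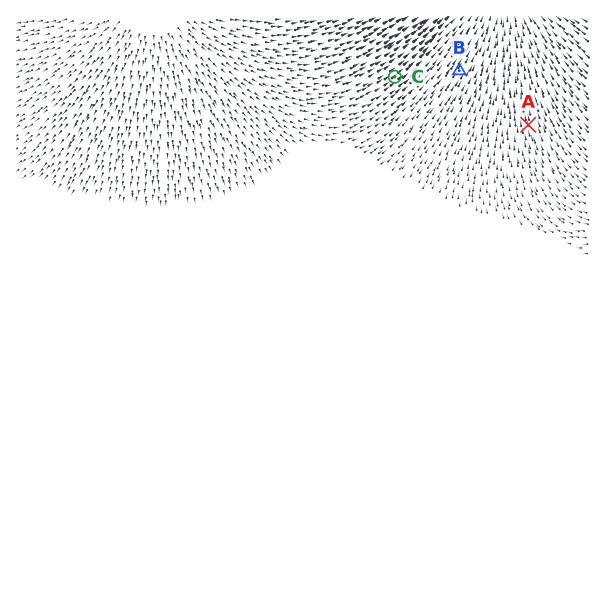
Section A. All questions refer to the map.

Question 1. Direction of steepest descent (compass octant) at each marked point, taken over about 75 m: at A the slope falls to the N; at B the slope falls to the NE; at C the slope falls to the NE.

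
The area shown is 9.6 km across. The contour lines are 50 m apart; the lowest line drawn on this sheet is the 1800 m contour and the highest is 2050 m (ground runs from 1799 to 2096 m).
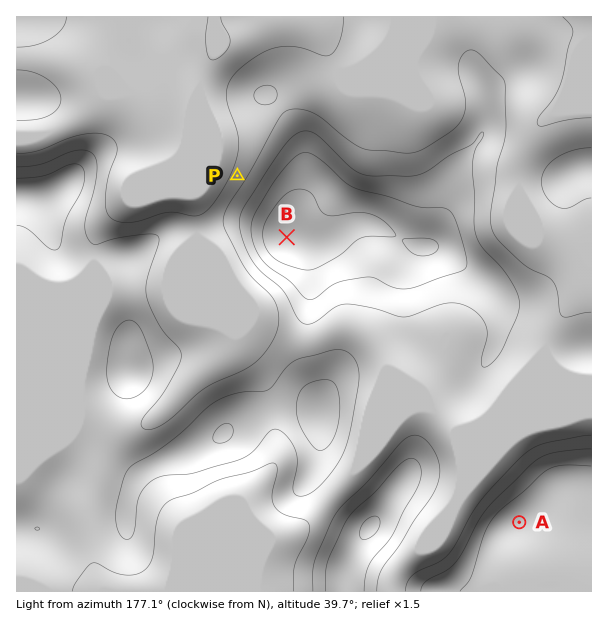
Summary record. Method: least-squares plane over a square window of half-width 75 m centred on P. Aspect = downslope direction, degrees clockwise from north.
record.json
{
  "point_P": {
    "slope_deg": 11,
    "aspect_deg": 298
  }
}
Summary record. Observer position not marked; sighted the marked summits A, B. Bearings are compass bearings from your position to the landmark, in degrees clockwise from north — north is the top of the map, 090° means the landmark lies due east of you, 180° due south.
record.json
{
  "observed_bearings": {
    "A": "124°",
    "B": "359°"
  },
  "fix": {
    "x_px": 289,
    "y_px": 367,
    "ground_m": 1950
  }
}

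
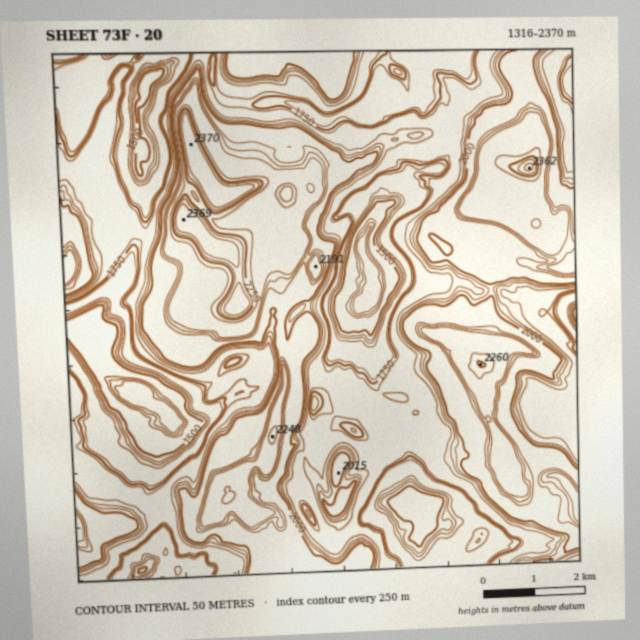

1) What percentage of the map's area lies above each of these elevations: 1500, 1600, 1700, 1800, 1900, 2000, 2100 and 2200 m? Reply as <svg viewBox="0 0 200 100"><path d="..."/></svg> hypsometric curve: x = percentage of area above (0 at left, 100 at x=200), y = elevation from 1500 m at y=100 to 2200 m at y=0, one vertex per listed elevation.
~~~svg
<svg viewBox="0 0 200 100"><path d="M188 100l-5-14-27-15-12-14-51-14-13-14-44-15-28-14"/></svg>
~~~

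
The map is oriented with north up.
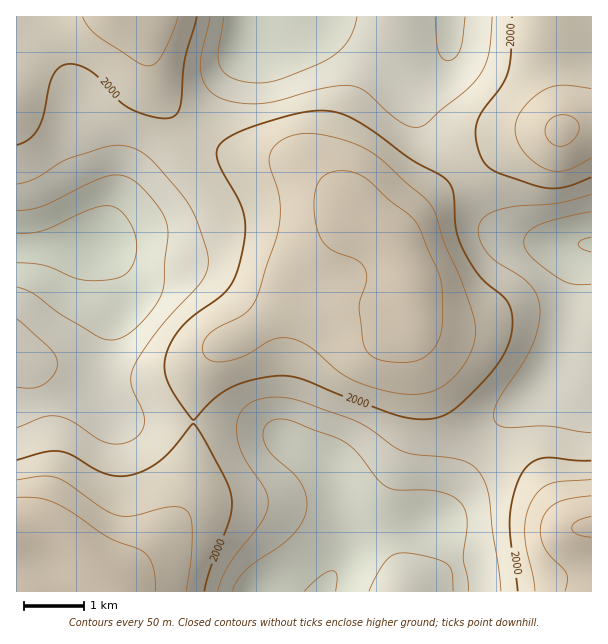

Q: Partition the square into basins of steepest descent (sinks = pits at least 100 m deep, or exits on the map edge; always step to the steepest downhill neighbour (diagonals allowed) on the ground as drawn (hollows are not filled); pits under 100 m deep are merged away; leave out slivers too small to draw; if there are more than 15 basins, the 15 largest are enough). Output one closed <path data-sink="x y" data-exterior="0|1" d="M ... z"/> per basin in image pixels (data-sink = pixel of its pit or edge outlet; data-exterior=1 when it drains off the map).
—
<path data-sink="96 245" data-exterior="0" d="M134 16l-118 1 1 575 99 0-1-8-6-9 8 1 14-8 38-38 15-21 6-20 3-81 3-25 9-21 11-13 29-13 43-32 14-6 13-3 24 0 29 7 13 0 21-7 10-10 0-7-4-12-16-29-38-25-42-42-12-7-10-3-39-3-23-5-13-4-23-14-23-26-13-24-6-19-5-32-5-10z"/><path data-sink="323 591" data-exterior="1" d="M413 282l-3 6-8 7-21 7-13 0-29-7-24 0-13 3-14 6-43 32-24 10-11 10-11 18-5 16-2 83-6 33-17 24-32 34-15 10-12 2 7 16 475-1 0-64-16 1-6-4-11-11-17-25-17-18-49-30-16-14-12-16-32-63 0-42z"/><path data-sink="255 17" data-exterior="1" d="M549 16l-415 1 6 6 5 10 5 32 6 19 13 24 23 26 11 8 25 10 23 5 39 3 13 4 15 11 36 37 32 20 7 8 5-10 36-36 33-24 52-30 41-9 0-23-10-61z"/><path data-sink="591 245" data-exterior="1" d="M591 124l-15 2-16 6-27 4-35 15-55 36-49 49 0 4 9 15 11 27 2 23 0 42 32 63 12 16 16 14 49 30 17 18 17 25 11 11 6 4 12 0 4-3z"/>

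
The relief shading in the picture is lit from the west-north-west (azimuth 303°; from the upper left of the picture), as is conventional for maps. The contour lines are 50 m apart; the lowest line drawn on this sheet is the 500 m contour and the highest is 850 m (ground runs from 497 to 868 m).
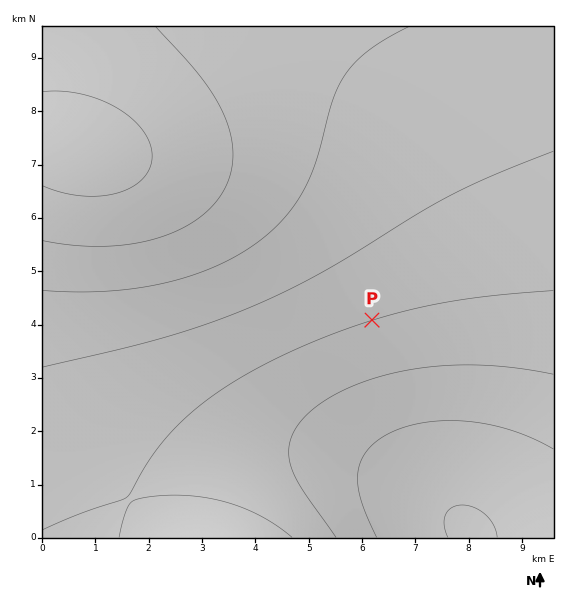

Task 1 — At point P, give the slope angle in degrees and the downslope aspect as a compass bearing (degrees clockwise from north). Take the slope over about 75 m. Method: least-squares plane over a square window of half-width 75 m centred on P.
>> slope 3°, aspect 163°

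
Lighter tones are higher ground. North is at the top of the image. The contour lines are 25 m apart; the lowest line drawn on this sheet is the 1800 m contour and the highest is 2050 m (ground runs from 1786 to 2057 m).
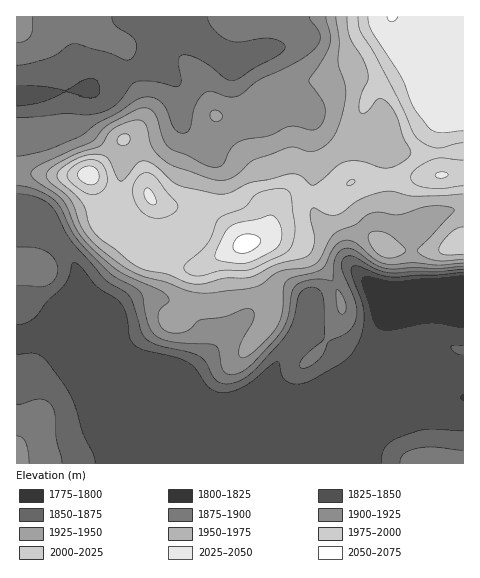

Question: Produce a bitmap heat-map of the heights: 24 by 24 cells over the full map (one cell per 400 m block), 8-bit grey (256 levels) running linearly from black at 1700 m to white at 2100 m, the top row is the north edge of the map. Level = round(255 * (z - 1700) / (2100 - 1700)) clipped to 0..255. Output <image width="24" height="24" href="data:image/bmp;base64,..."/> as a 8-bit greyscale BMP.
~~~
<image width="24" height="24" href="data:image/bmp;base64,Qk12BgAAAAAAADYEAAAoAAAAGAAAABgAAAABAAgAAAAAAEACAAATCwAAEwsAAAABAAAAAAAAAAAAAAEBAQACAgIAAwMDAAQEBAAFBQUABgYGAAcHBwAICAgACQkJAAoKCgALCwsADAwMAA0NDQAODg4ADw8PABAQEAAREREAEhISABMTEwAUFBQAFRUVABYWFgAXFxcAGBgYABkZGQAaGhoAGxsbABwcHAAdHR0AHh4eAB8fHwAgICAAISEhACIiIgAjIyMAJCQkACUlJQAmJiYAJycnACgoKAApKSkAKioqACsrKwAsLCwALS0tAC4uLgAvLy8AMDAwADExMQAyMjIAMzMzADQ0NAA1NTUANjY2ADc3NwA4ODgAOTk5ADo6OgA7OzsAPDw8AD09PQA+Pj4APz8/AEBAQABBQUEAQkJCAENDQwBEREQARUVFAEZGRgBHR0cASEhIAElJSQBKSkoAS0tLAExMTABNTU0ATk5OAE9PTwBQUFAAUVFRAFJSUgBTU1MAVFRUAFVVVQBWVlYAV1dXAFhYWABZWVkAWlpaAFtbWwBcXFwAXV1dAF5eXgBfX18AYGBgAGFhYQBiYmIAY2NjAGRkZABlZWUAZmZmAGdnZwBoaGgAaWlpAGpqagBra2sAbGxsAG1tbQBubm4Ab29vAHBwcABxcXEAcnJyAHNzcwB0dHQAdXV1AHZ2dgB3d3cAeHh4AHl5eQB6enoAe3t7AHx8fAB9fX0Afn5+AH9/fwCAgIAAgYGBAIKCggCDg4MAhISEAIWFhQCGhoYAh4eHAIiIiACJiYkAioqKAIuLiwCMjIwAjY2NAI6OjgCPj48AkJCQAJGRkQCSkpIAk5OTAJSUlACVlZUAlpaWAJeXlwCYmJgAmZmZAJqamgCbm5sAnJycAJ2dnQCenp4An5+fAKCgoAChoaEAoqKiAKOjowCkpKQApaWlAKampgCnp6cAqKioAKmpqQCqqqoAq6urAKysrACtra0Arq6uAK+vrwCwsLAAsbGxALKysgCzs7MAtLS0ALW1tQC2trYAt7e3ALi4uAC5ubkAurq6ALu7uwC8vLwAvb29AL6+vgC/v78AwMDAAMHBwQDCwsIAw8PDAMTExADFxcUAxsbGAMfHxwDIyMgAycnJAMrKygDLy8sAzMzMAM3NzQDOzs4Az8/PANDQ0ADR0dEA0tLSANPT0wDU1NQA1dXVANbW1gDX19cA2NjYANnZ2QDa2toA29vbANzc3ADd3d0A3t7eAN/f3wDg4OAA4eHhAOLi4gDj4+MA5OTkAOXl5QDm5uYA5+fnAOjo6ADp6ekA6urqAOvr6wDs7OwA7e3tAO7u7gDv7+8A8PDwAPHx8QDy8vIA8/PzAPT09AD19fUA9vb2APf39wD4+PgA+fn5APr6+gD7+/sA/Pz8AP39/QD+/v4A////AIB4bmZcVFRUVFRUVFRUVFRUVFRebHJzcn52bGFYVFRUVFRUVFRUVFRUVFRWXmRmZHd1al5WVFRUVFRUVFRUVFRWVFRUVFZXV25uZlpUVFRUVFRXWFRUVFVVU1NWVFFQUGdmXlVUVFRUVFhqdWZYYGJZVFNSUFBSVWJgWFRUVFVXW2Z3h4VpZW9qYFpXVFNYXVxaVVRUVmNzfYCBiJOGaWhval5XV1hcXl9aVFVVWG2Jk4+Mio+XfGNveGNNSU5QS2ZgVlRXXnWLkZOXlZKYhmZwfmI/ODg4N29uYFhic4WTn6mopKKcjHZ4eFVERUA9Ont6aGF5laqyt8LFxMKxo52NcGJ4gHyAenFuZXecr7KxsbjJ29/TwbOfgouhoZ+qtGRjbpixsbGysbG+09vYybWpnp2fnp6hr2NlgKixsbnGvre5v8bNxbOwr6SgoaCfoXOAnbq9ssXLurKvsLnCwLO2vLWur7S1s4uatc/Kr7q6qKGanaarr62uuLq0tsLMy4GHlayyq6yjlY6Jkpyfo6Olq6uoq7a/v318fYOVrKmXhoSJjI+Rl5aZpaemq7/KyHFydHN7jpyQfYGOjIqKjIyQoayossvR0l5gY2Nkb4CAdnuGg4iNi4yQna+wv9LT0mNiYmBhanBwb3V3cnmFi4+Tnq22ytba2HFta2hobW9ub3Fvbm9ye4WSo67B0tne3H13cXBxcm9ubm5ub29vcXiIpLfO2d3e3IJ5cnFyb25ubm5wcXJzdnuKqMPa3t7c3A=="/>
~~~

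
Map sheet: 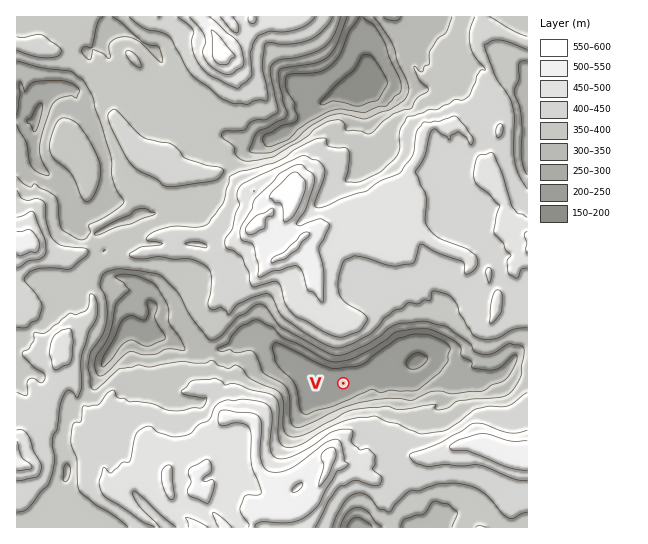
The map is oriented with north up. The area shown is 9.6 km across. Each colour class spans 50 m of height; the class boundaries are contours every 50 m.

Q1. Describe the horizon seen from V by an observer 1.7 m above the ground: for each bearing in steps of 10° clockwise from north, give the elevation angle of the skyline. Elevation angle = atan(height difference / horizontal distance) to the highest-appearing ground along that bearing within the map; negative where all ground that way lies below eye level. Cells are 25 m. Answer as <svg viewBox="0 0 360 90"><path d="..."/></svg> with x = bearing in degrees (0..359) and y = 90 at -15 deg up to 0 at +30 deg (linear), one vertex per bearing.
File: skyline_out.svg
<svg viewBox="0 0 360 90"><path d="M0 30l10 1 10 5 10 7 10 6 10 2 10 0 10 0 10 5 10-1 10-3 10-4 10-4 10-4 10-5 10-2 10-2 10-1 10-2 10 2 10 5 10 6 10 4 10-1 10-2 10-1 10 3 10 7 10 3 10 0 10-1 10-2 10-5 10-8 10-6 10-3"/></svg>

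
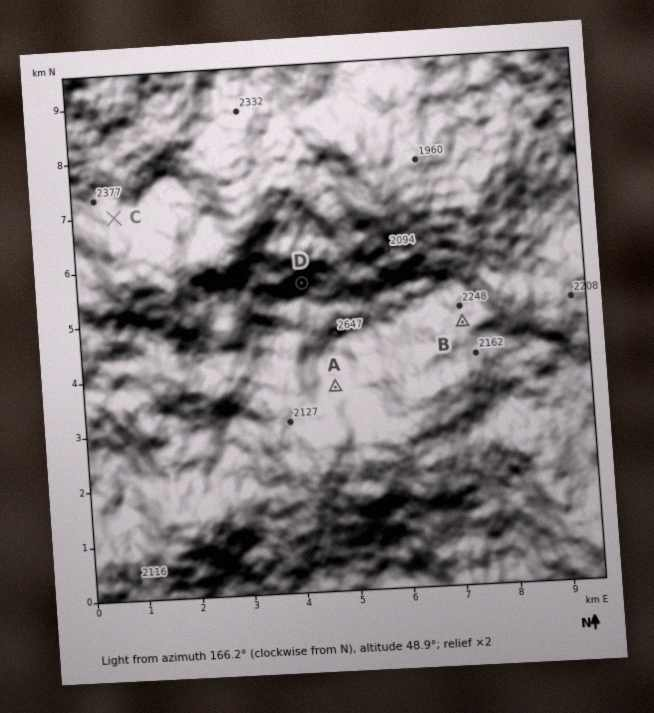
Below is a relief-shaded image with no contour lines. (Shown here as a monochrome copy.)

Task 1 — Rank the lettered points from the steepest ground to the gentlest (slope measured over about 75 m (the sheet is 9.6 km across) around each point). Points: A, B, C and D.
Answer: D A C B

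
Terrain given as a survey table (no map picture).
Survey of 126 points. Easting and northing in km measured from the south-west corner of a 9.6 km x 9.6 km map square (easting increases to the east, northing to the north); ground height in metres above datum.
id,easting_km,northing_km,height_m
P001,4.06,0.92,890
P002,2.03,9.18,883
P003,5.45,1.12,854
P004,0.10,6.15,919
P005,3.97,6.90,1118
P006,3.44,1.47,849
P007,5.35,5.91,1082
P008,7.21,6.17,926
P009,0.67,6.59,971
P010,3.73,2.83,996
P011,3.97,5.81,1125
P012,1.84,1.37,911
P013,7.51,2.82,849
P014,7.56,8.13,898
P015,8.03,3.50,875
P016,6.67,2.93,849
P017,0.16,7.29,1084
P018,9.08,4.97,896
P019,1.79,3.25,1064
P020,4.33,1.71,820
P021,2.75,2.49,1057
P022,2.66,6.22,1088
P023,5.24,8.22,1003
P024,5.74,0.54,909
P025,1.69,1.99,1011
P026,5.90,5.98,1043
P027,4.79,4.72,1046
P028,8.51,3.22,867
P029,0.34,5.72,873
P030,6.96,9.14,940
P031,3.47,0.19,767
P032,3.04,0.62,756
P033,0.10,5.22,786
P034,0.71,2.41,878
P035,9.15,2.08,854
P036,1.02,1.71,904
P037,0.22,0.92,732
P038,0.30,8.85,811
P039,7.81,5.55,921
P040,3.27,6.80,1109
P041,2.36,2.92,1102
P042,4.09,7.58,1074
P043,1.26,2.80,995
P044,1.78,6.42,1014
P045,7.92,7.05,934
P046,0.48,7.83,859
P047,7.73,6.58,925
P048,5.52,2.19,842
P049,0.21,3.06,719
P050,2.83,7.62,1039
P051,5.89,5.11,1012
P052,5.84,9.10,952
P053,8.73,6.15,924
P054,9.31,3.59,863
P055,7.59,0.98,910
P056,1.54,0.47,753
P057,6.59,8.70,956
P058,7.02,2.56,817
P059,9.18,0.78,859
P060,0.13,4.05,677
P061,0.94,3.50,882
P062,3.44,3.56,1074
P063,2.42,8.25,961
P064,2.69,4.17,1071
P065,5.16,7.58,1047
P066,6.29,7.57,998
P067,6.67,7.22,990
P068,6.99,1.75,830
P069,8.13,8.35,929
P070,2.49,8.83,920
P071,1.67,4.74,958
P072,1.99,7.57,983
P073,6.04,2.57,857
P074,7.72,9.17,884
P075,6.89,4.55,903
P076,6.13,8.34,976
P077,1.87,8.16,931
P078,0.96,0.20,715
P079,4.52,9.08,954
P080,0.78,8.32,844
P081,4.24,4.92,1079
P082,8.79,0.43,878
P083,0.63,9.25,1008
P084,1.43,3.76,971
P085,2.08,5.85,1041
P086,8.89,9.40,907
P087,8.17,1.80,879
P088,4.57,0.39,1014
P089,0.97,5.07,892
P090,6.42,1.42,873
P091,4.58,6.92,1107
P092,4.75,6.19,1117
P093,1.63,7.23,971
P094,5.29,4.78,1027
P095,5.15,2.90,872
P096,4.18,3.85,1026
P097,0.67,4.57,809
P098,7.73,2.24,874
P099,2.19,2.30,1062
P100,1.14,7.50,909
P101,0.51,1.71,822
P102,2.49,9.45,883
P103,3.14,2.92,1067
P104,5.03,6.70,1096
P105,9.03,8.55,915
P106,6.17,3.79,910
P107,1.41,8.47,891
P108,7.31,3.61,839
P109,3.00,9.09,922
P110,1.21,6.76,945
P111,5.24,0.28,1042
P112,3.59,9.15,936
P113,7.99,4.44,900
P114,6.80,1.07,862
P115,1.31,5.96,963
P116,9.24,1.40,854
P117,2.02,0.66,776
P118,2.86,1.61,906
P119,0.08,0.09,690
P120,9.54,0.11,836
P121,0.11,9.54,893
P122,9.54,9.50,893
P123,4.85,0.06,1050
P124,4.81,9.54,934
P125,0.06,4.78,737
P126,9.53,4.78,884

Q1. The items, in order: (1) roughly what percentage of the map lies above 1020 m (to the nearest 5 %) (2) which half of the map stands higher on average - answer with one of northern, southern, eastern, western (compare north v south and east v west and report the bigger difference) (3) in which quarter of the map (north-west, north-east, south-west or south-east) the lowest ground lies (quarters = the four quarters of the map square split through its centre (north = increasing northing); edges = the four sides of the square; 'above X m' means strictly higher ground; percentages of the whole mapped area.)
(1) Ground above 1020 m makes up about 20 % of the sheet.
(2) Taken as a whole, the northern half is higher than the southern.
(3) Look to the south-west quarter for the lowest ground.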